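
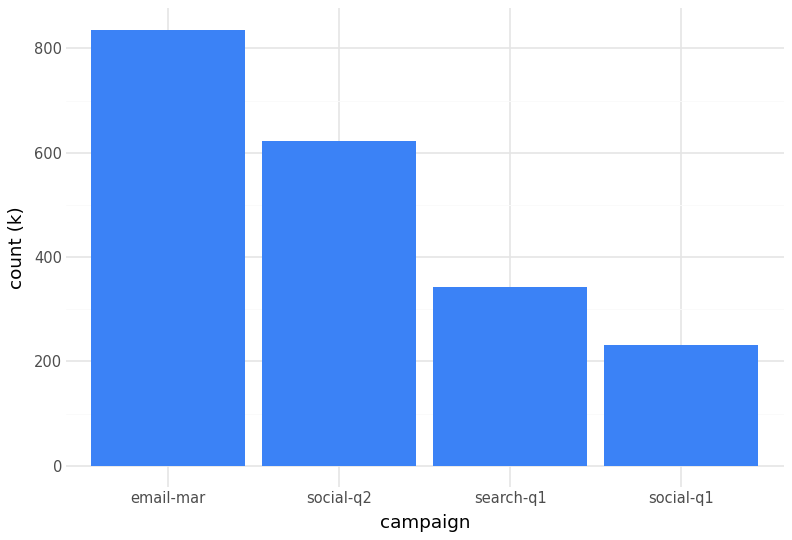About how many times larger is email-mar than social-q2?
≈ 1.33×

email-mar ≈ 800, social-q2 ≈ 600; 800/600 ≈ 1.33.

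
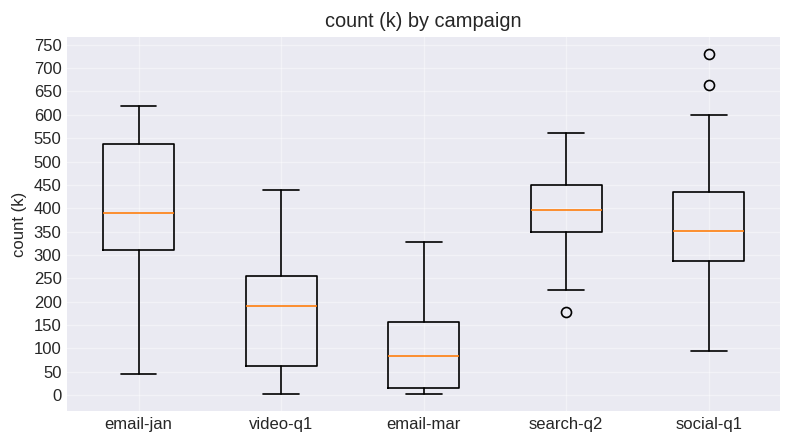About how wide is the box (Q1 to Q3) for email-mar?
≈ 150

Q3 ≈ 150, Q1 ≈ 0; IQR ≈ 150.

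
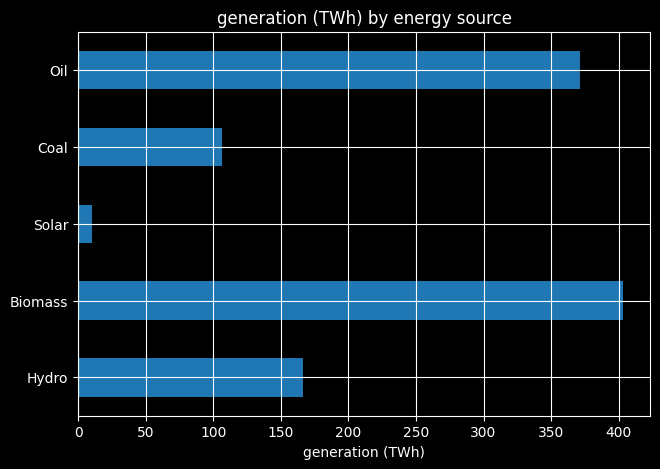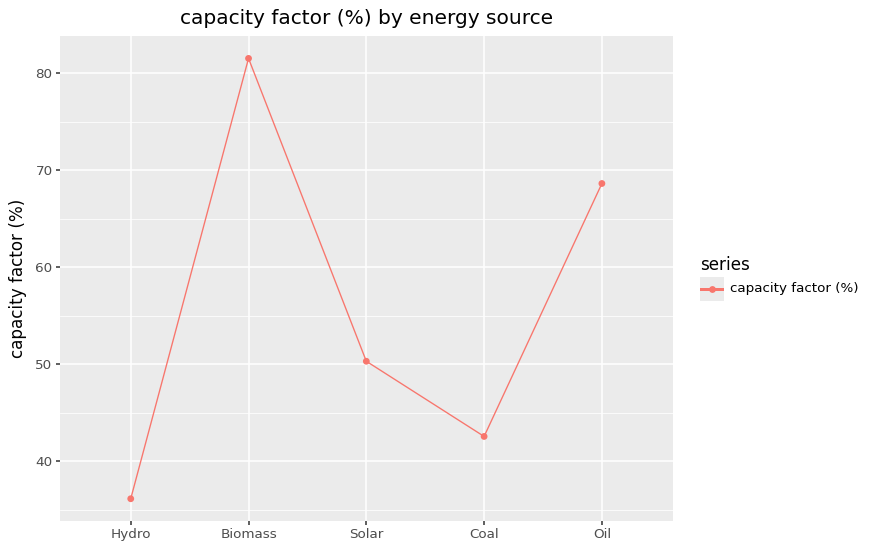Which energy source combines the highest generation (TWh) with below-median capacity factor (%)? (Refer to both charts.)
Hydro

Chart 2 median capacity factor (%) ≈ 50; below-median energy sources: Hydro, Coal. Among those, Hydro has the highest generation (TWh) (≈ 150).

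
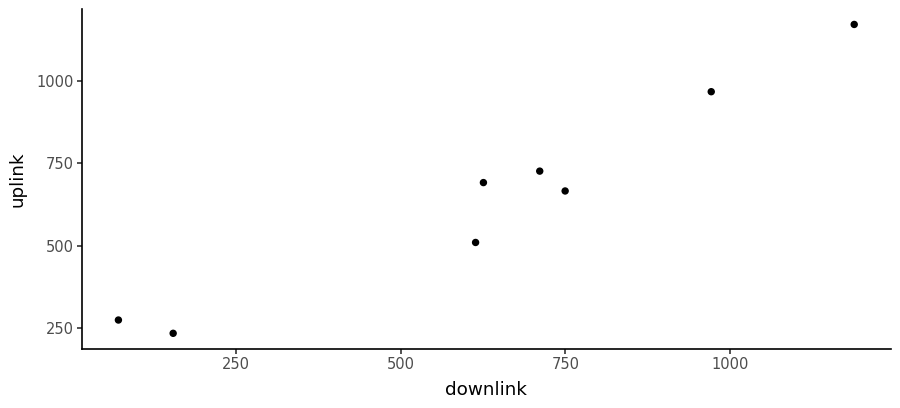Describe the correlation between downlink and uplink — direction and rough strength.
positive, strong

Points are positively correlated; strong (|r| ≈ 1.0).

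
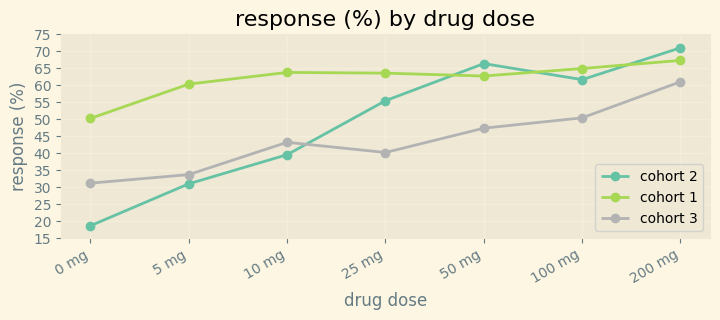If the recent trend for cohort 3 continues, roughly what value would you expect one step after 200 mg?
Last three: 45, 50, 60 → slope ≈ 7.5/step → next ≈ 67.5.

≈ 67.5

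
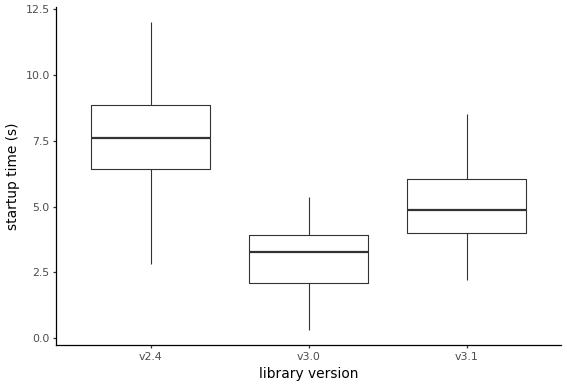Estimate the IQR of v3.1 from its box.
≈ 2.0

Q3 ≈ 6.0, Q1 ≈ 4.0; IQR ≈ 2.0.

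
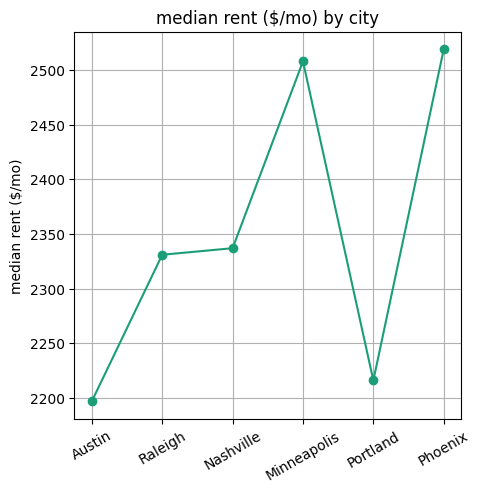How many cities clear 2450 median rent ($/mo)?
2

Above 2450: Minneapolis, Phoenix.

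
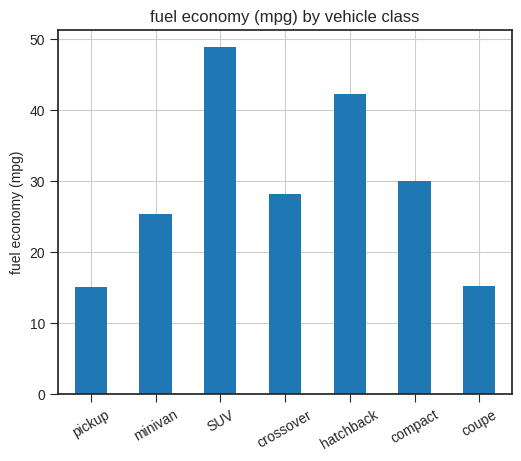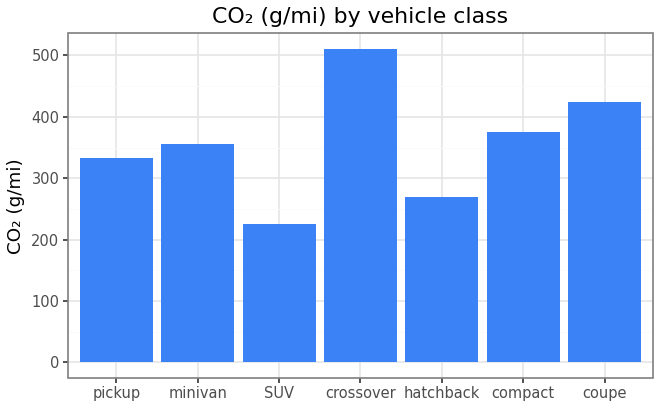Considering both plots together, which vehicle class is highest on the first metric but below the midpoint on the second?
Chart 2 median CO₂ (g/mi) ≈ 350; below-median vehicle classes: pickup, SUV, hatchback. Among those, SUV has the highest fuel economy (mpg) (≈ 50).

SUV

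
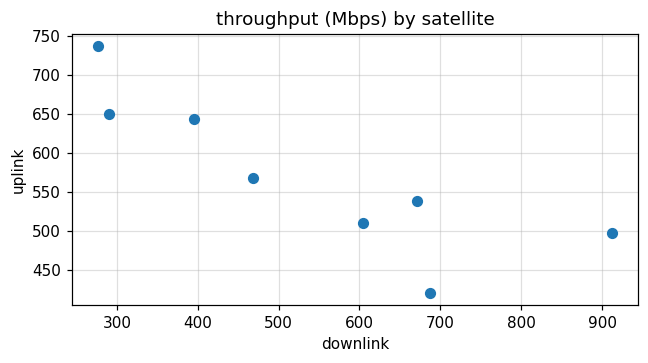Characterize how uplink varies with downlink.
negative, strong

Points are negatively correlated; strong (|r| ≈ 0.8).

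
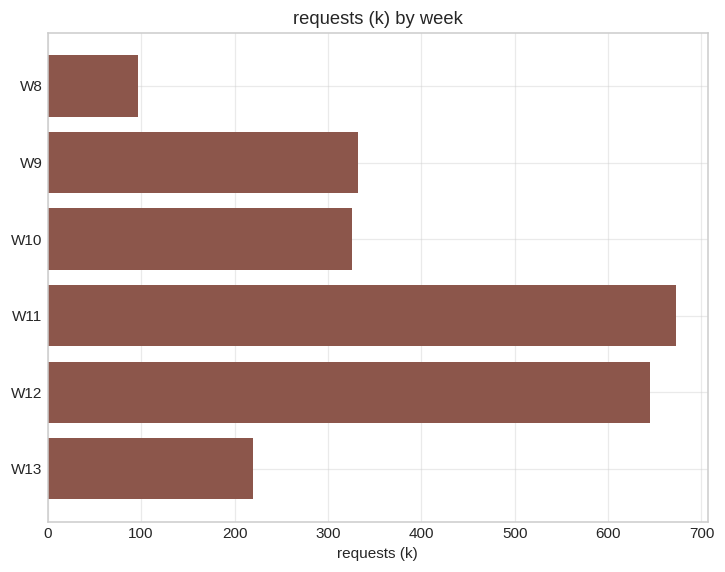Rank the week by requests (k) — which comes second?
Top 3: W11 ≈ 700, W12 ≈ 600, W9 ≈ 300.

W12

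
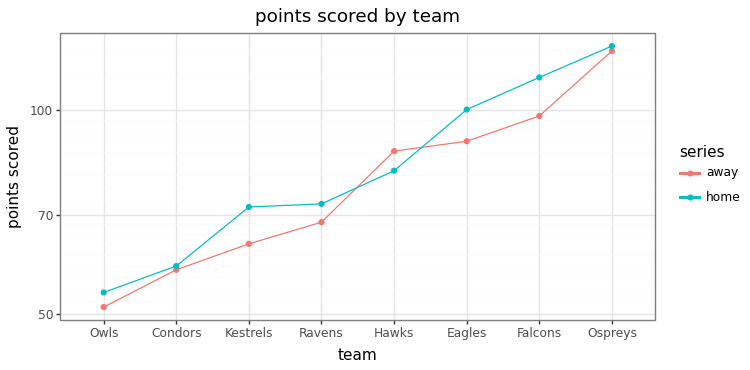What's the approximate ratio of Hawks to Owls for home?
≈ 1.6×

Hawks ≈ 80, Owls ≈ 50; 80/50 ≈ 1.6.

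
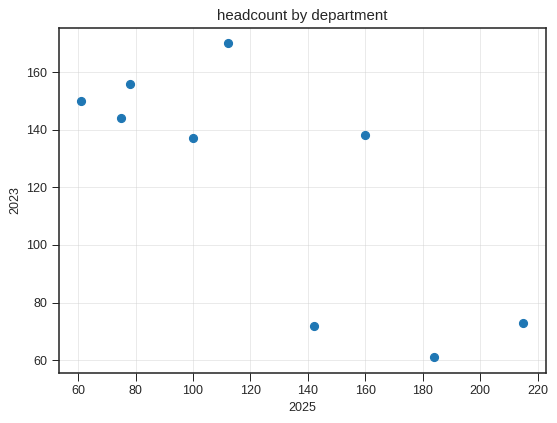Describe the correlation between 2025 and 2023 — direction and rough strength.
negative, strong

Points are negatively correlated; strong (|r| ≈ 0.8).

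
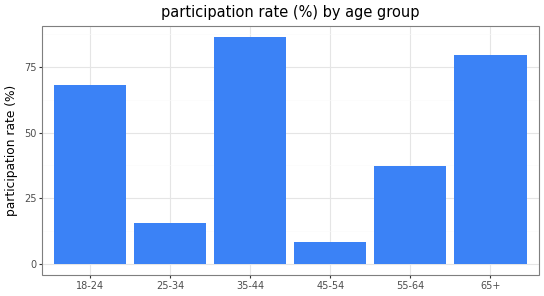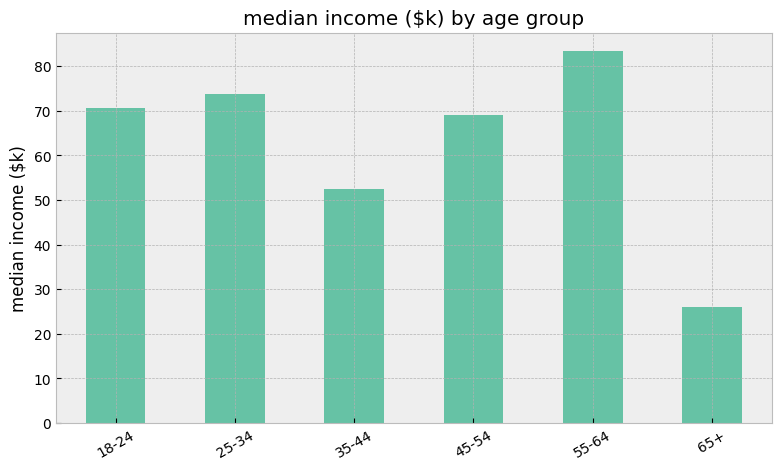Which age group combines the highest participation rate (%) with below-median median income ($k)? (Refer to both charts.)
35-44

Chart 2 median median income ($k) ≈ 70; below-median age groups: 35-44, 45-54, 65+. Among those, 35-44 has the highest participation rate (%) (≈ 90).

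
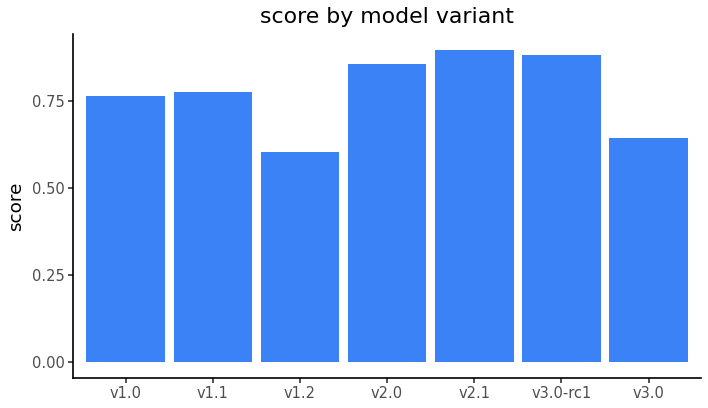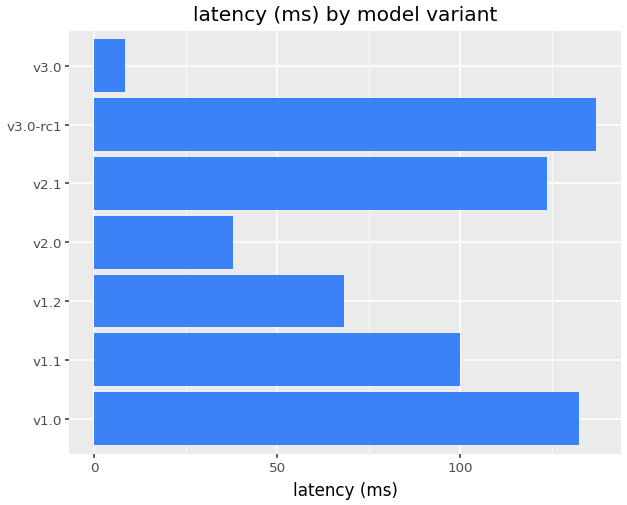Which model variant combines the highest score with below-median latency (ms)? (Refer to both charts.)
v2.0

Chart 2 median latency (ms) ≈ 100; below-median model variants: v1.2, v2.0, v3.0. Among those, v2.0 has the highest score (≈ 0.9).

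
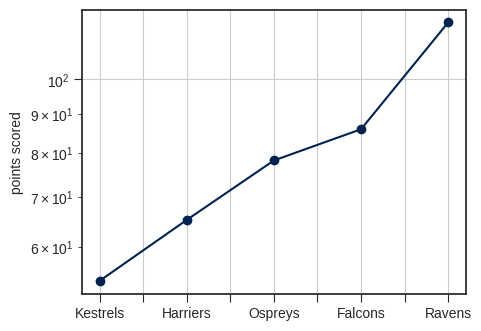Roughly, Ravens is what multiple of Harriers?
≈ 1.71×

Ravens ≈ 120, Harriers ≈ 70; 120/70 ≈ 1.71.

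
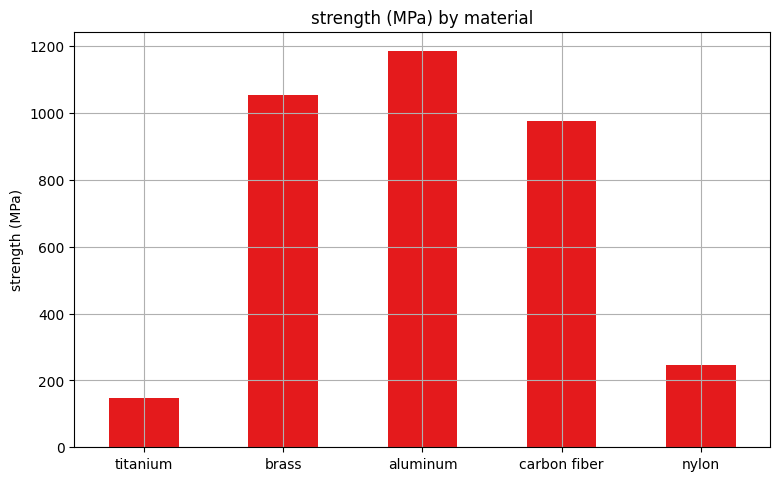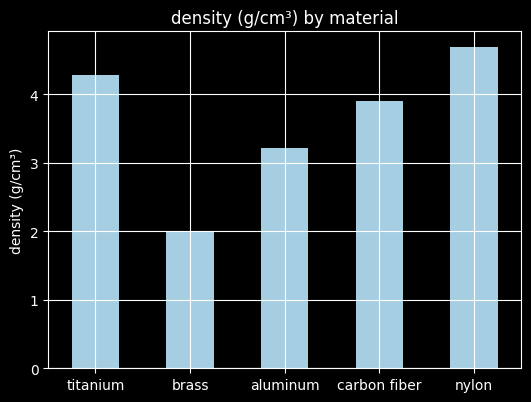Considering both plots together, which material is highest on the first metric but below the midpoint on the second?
aluminum

Chart 2 median density (g/cm³) ≈ 4; below-median materials: brass, aluminum. Among those, aluminum has the highest strength (MPa) (≈ 1200).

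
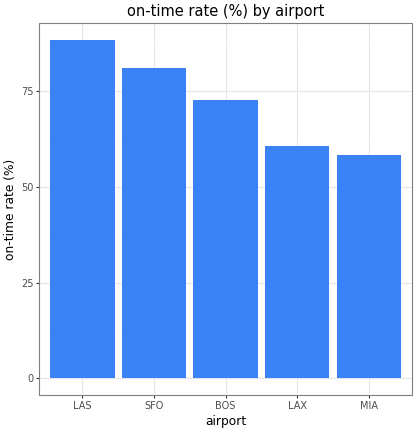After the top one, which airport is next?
Top 3: LAS ≈ 90, SFO ≈ 80, BOS ≈ 70.

SFO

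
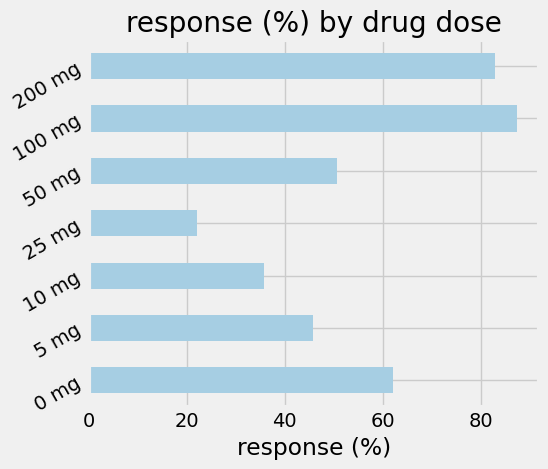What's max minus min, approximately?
Max 100 mg ≈ 90, min 25 mg ≈ 20; range ≈ 70.

≈ 70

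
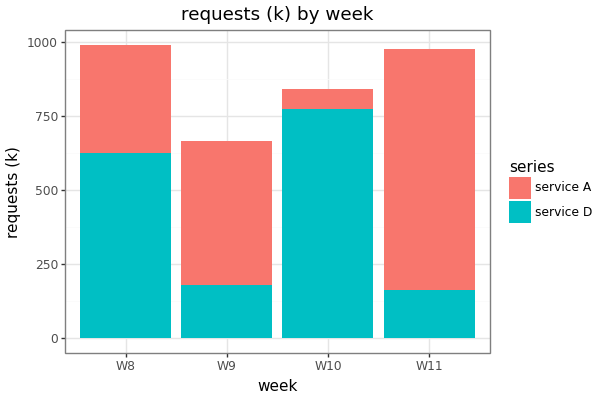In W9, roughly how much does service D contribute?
service D top ≈ 200, bottom ≈ 0; segment ≈ 200.

≈ 200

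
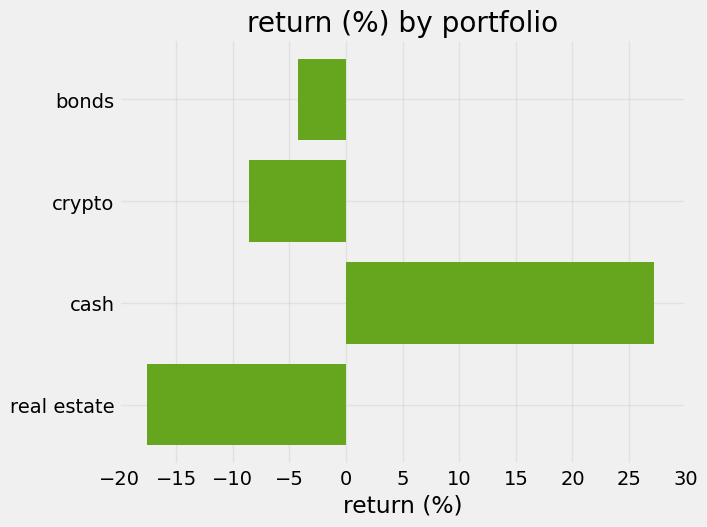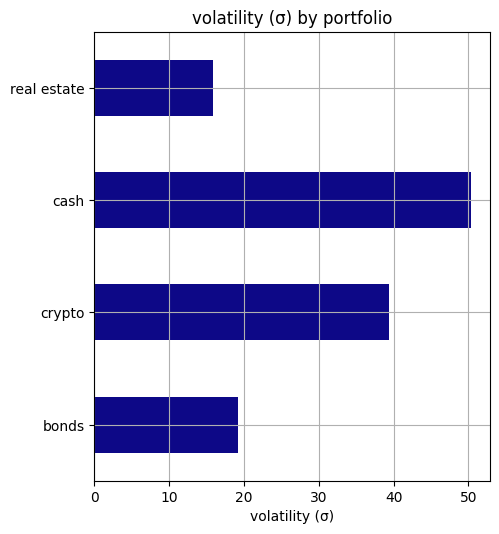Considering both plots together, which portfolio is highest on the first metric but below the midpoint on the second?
Chart 2 median volatility (σ) ≈ 30; below-median portfolios: bonds, real estate. Among those, bonds has the highest return (%) (≈ -5).

bonds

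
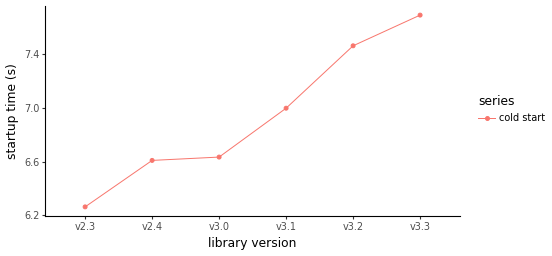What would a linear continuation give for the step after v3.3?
≈ 7.9

Last three: 7.0, 7.4, 7.6 → slope ≈ 0.3/step → next ≈ 7.9.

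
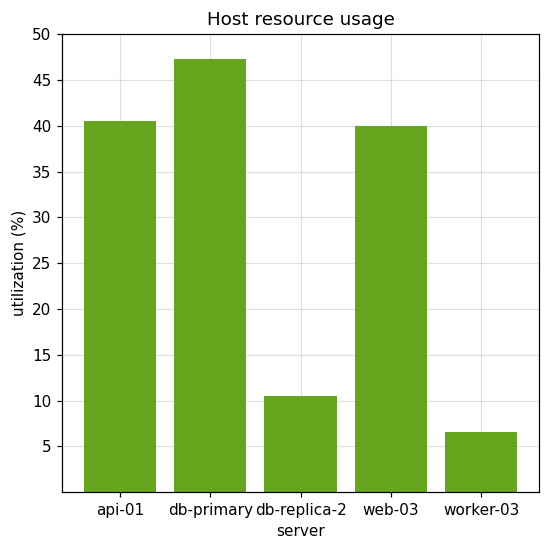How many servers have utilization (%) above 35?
Above 35: api-01, db-primary, web-03.

3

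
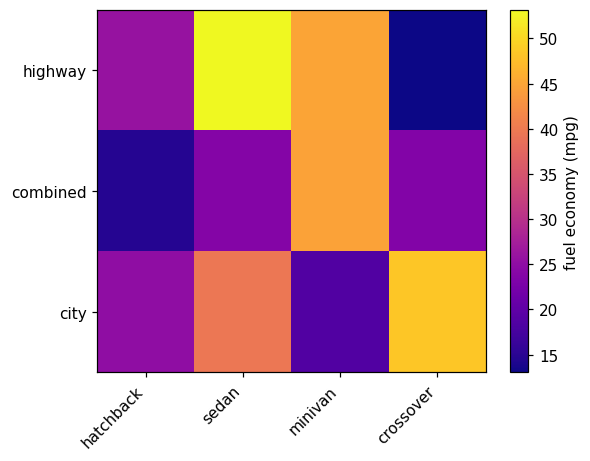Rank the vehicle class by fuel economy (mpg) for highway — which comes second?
Top 3 for highway: sedan ≈ 55, minivan ≈ 45, hatchback ≈ 25.

minivan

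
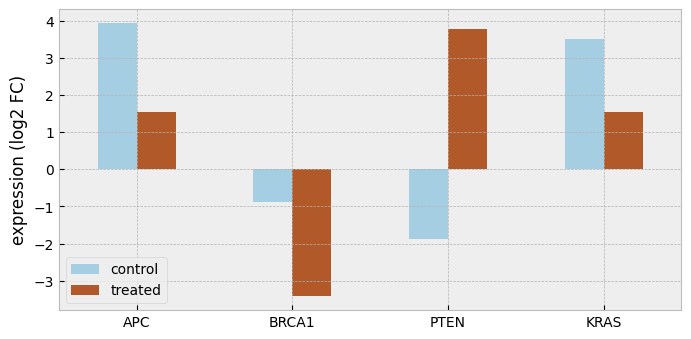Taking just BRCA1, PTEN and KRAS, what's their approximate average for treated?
≈ 1

(-3 + 4 + 2) / 3 ≈ 1.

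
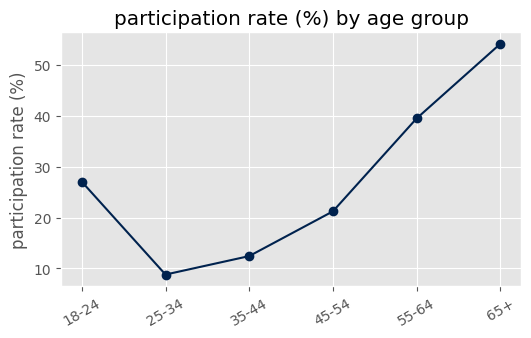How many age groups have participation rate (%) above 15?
4

Above 15: 18-24, 45-54, 55-64, 65+.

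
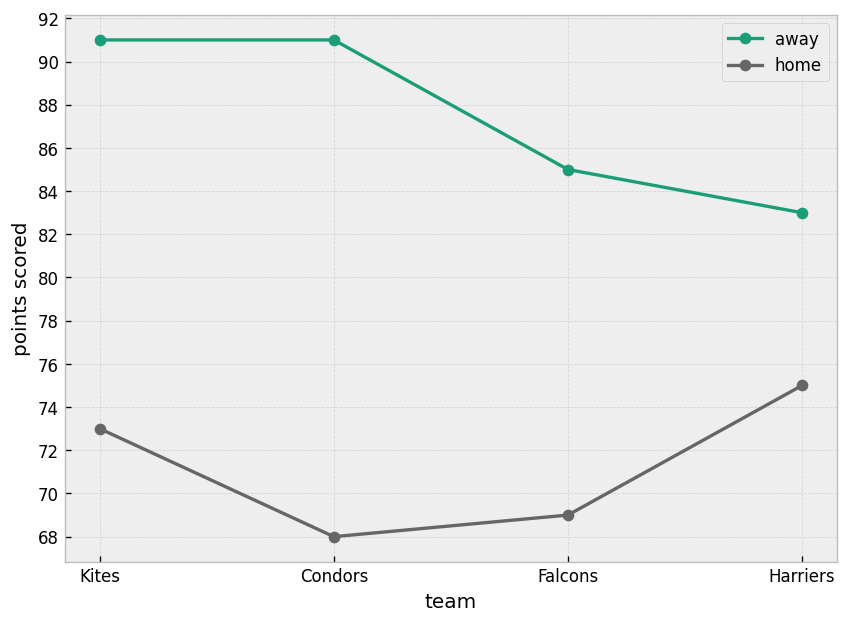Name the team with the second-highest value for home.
Kites

Top 3 for home: Harriers ≈ 76, Kites ≈ 72, Falcons ≈ 68.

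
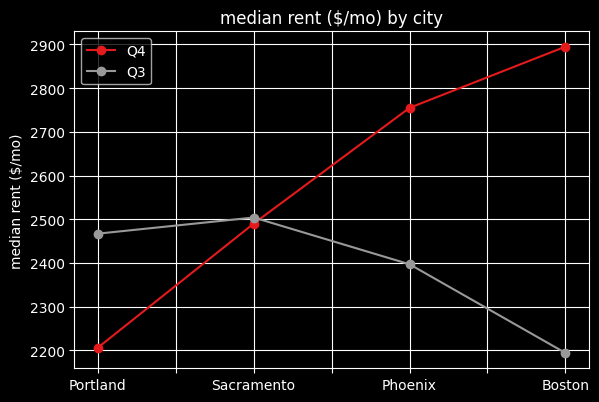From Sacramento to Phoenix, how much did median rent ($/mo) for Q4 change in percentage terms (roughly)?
Sacramento ≈ 2500, Phoenix ≈ 2800; (2800 − 2500) / 2500 ≈ +12%.

≈ +12%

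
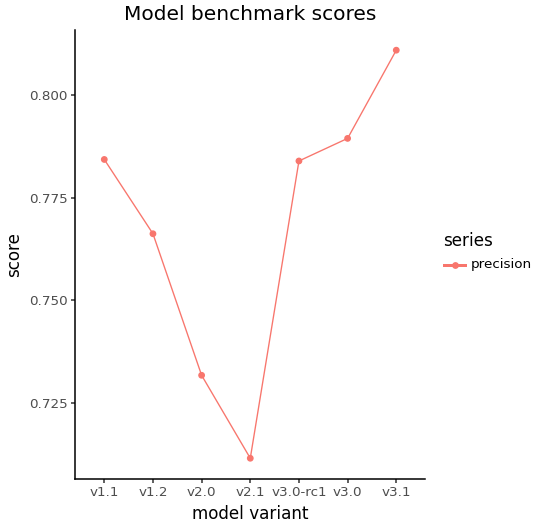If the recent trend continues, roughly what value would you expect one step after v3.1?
≈ 0.825

Last three: 0.78, 0.79, 0.81 → slope ≈ 0.015/step → next ≈ 0.825.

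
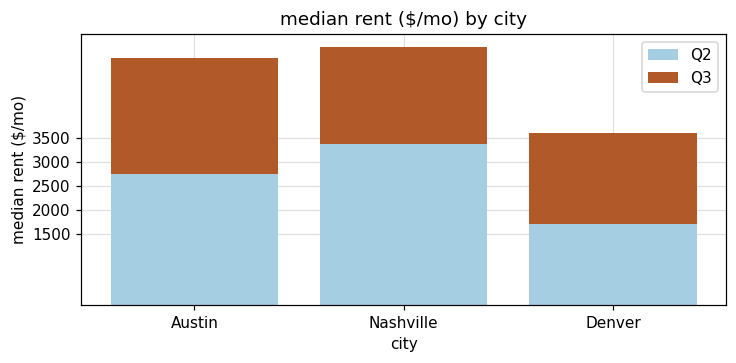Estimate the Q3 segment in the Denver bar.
≈ 2000

Q3 top ≈ 3500, bottom ≈ 1500; segment ≈ 2000.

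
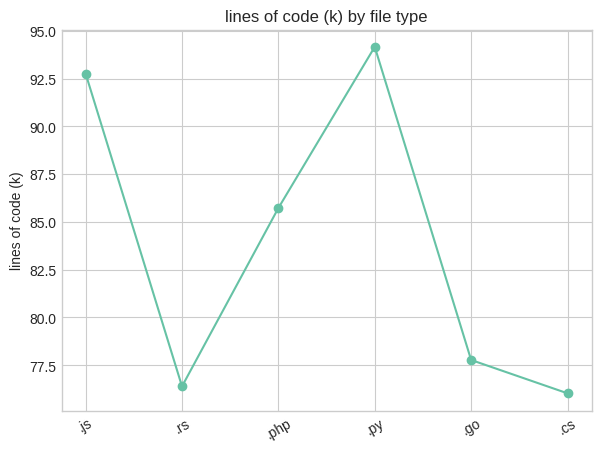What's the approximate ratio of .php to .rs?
≈ 1.13×

.php ≈ 86, .rs ≈ 76; 86/76 ≈ 1.13.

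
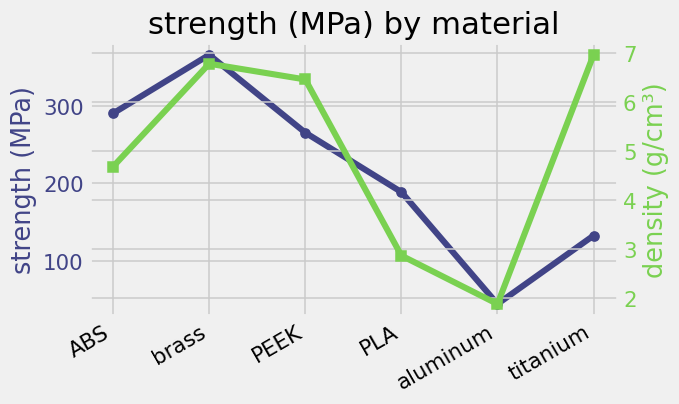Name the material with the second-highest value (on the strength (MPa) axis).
ABS

Top 3 (on the strength (MPa) axis): brass ≈ 350, ABS ≈ 300, PEEK ≈ 250.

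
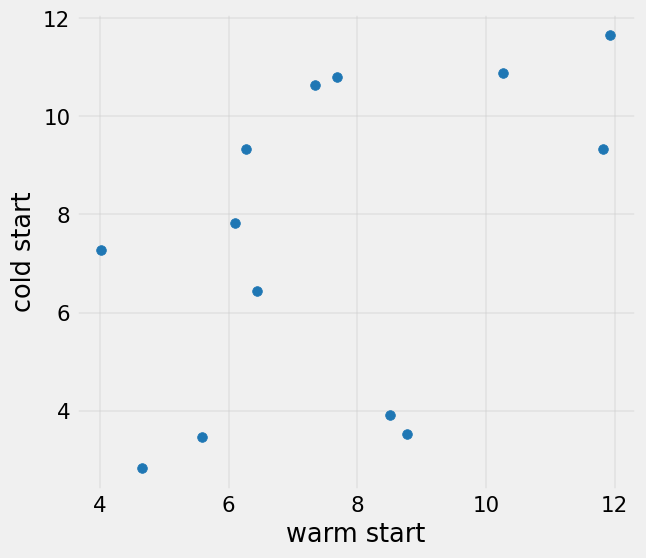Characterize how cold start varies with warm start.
positive, moderate

Points are positively correlated; moderate (|r| ≈ 0.5).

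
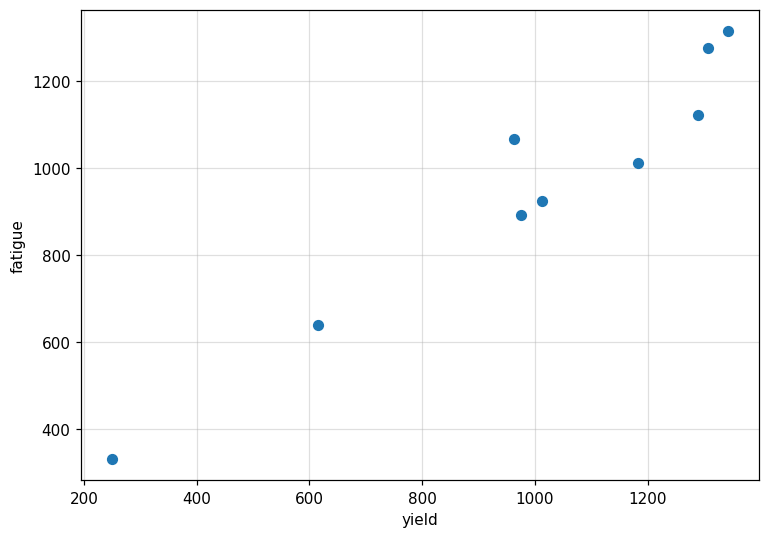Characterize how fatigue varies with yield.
Points are positively correlated; strong (|r| ≈ 1.0).

positive, strong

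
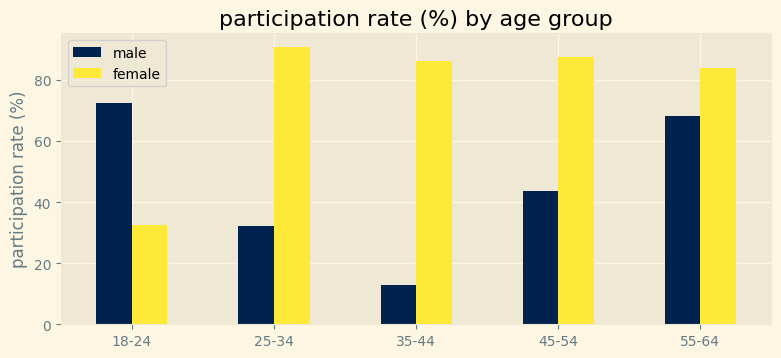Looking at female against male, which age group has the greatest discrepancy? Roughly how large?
35-44, ≈ 80 %

35-44: female ≈ 90, male ≈ 10 → gap ≈ 80. Next-largest (25-34) is only ≈ 60.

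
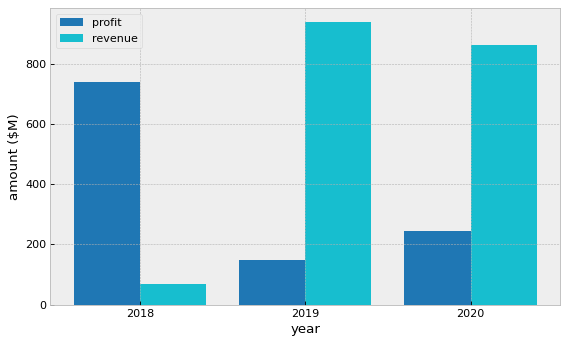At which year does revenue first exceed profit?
2019

2018: revenue ≈ 100 vs profit ≈ 700 (not yet); 2019: revenue ≈ 900 vs profit ≈ 100 (first crossover).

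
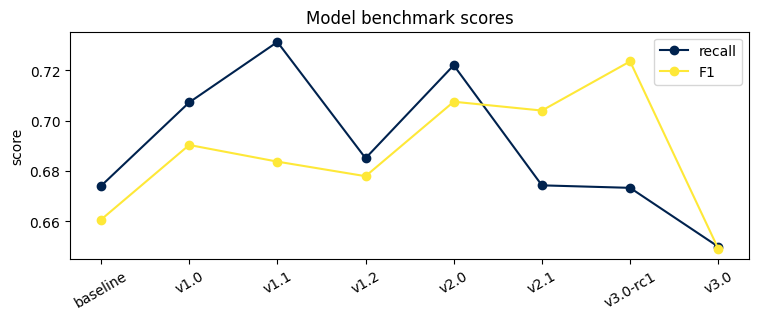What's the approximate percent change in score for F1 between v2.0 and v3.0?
≈ -8.5%

v2.0 ≈ 0.71, v3.0 ≈ 0.65; (0.65 − 0.71) / 0.71 ≈ -8.5%.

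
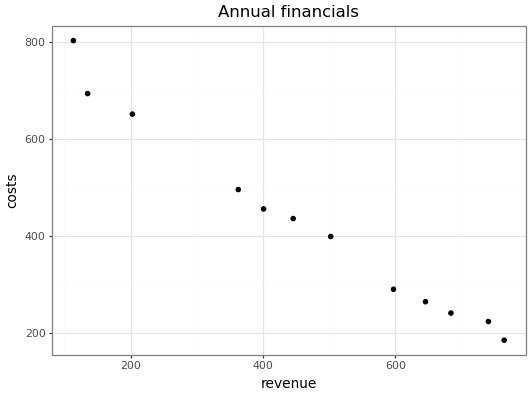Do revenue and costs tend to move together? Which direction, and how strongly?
Points are negatively correlated; strong (|r| ≈ 1.0).

negative, strong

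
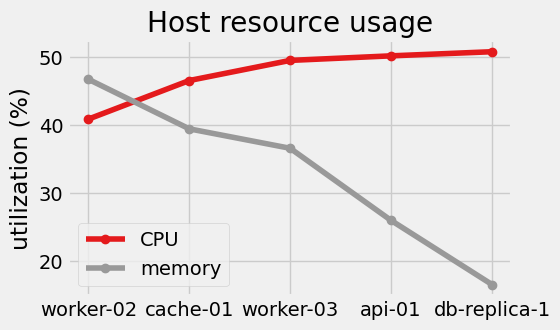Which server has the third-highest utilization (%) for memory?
Top 4 for memory: worker-02 ≈ 45, cache-01 ≈ 40, worker-03 ≈ 35, api-01 ≈ 25.

worker-03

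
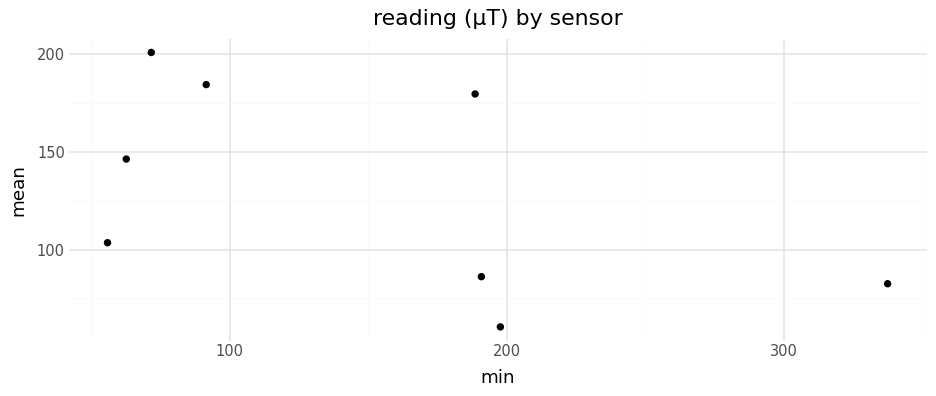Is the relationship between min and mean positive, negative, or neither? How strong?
Points are negatively correlated; moderate (|r| ≈ 0.5).

negative, moderate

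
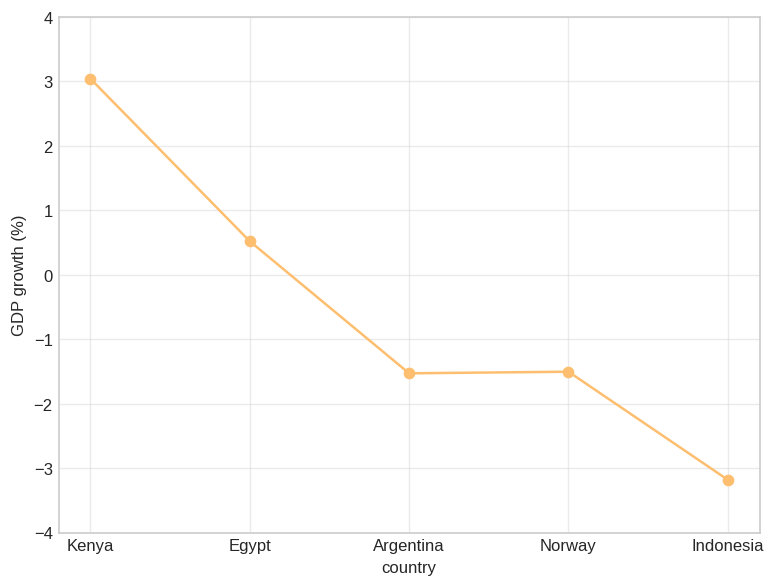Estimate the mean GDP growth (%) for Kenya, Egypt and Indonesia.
(3 + 1 + -3) / 3 ≈ 0.

≈ 0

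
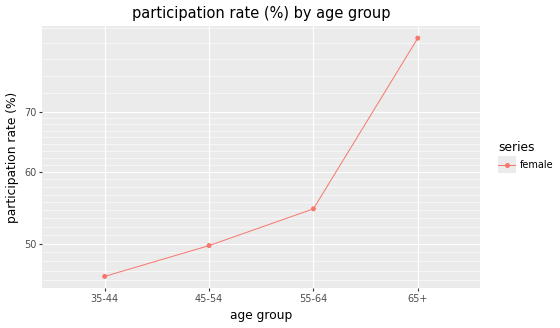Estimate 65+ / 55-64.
≈ 1.55×

65+ ≈ 85, 55-64 ≈ 55; 85/55 ≈ 1.55.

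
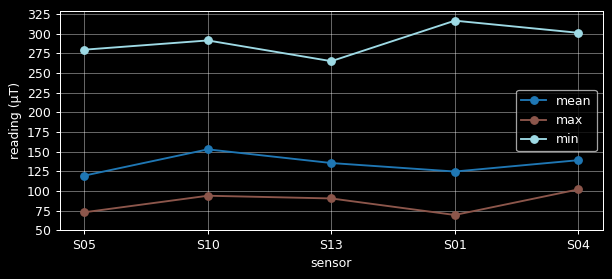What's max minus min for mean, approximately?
≈ 25

Max S10 ≈ 150, min S05 ≈ 125; range ≈ 25.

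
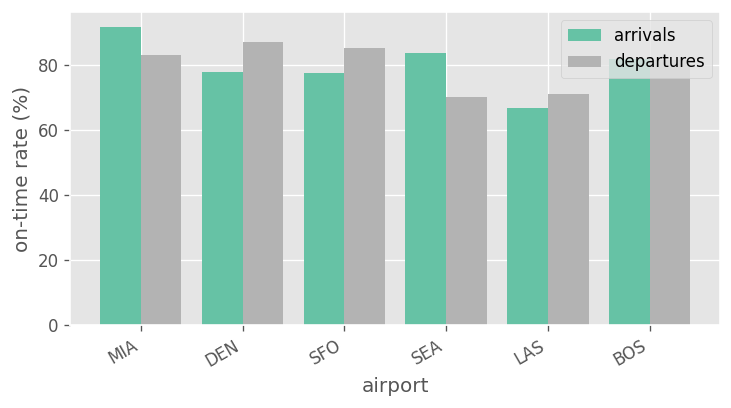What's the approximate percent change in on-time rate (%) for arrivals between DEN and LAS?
DEN ≈ 80, LAS ≈ 70; (70 − 80) / 80 ≈ -12.5%.

≈ -12.5%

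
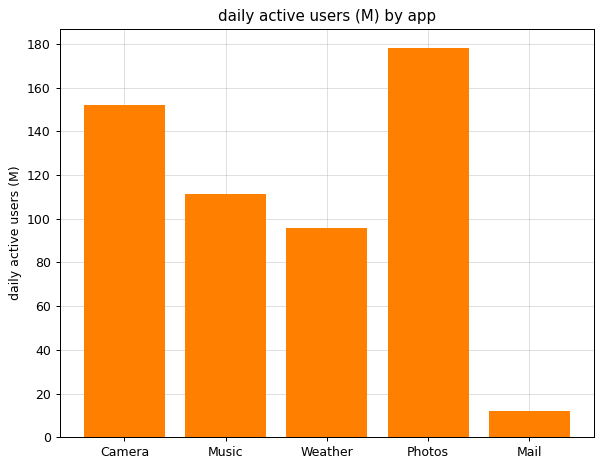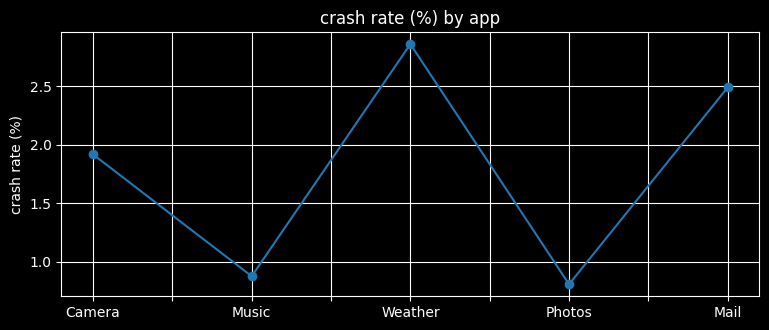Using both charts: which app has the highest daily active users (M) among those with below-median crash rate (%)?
Photos

Chart 2 median crash rate (%) ≈ 2; below-median apps: Music, Photos. Among those, Photos has the highest daily active users (M) (≈ 180).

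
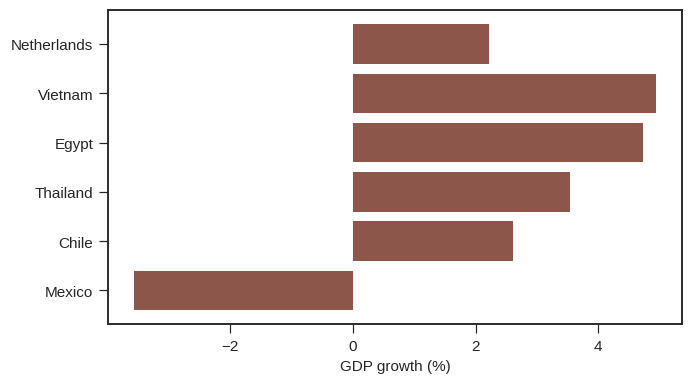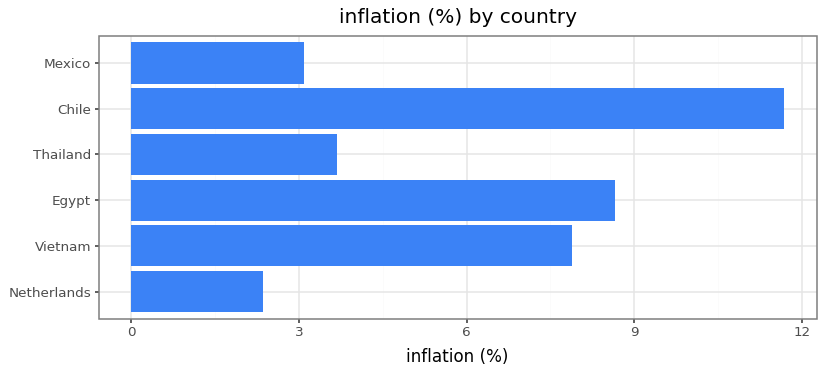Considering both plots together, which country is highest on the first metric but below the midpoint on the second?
Chart 2 median inflation (%) ≈ 6; below-median countries: Netherlands, Thailand, Mexico. Among those, Thailand has the highest GDP growth (%) (≈ 3.5).

Thailand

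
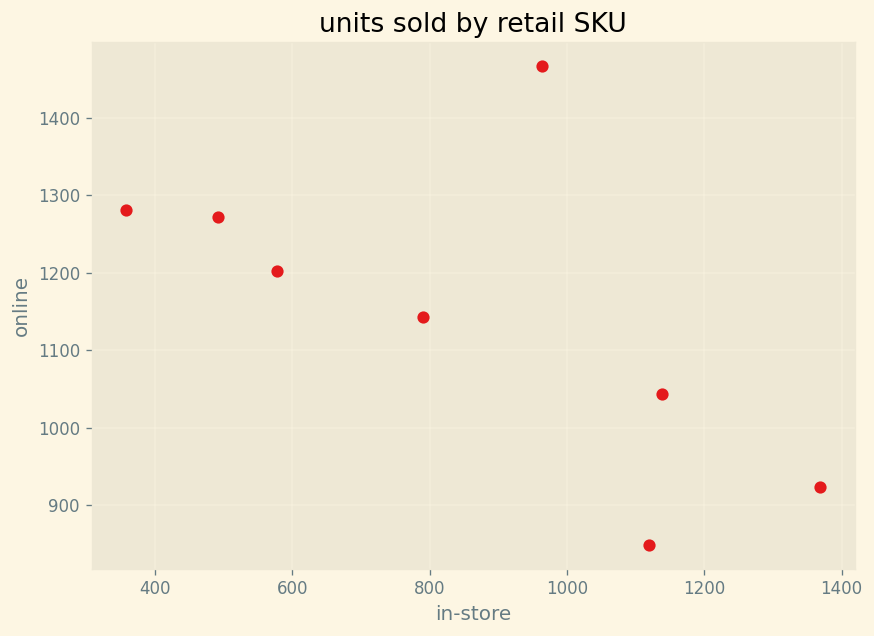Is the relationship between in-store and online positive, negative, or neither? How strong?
Points are negatively correlated; moderate (|r| ≈ 0.6).

negative, moderate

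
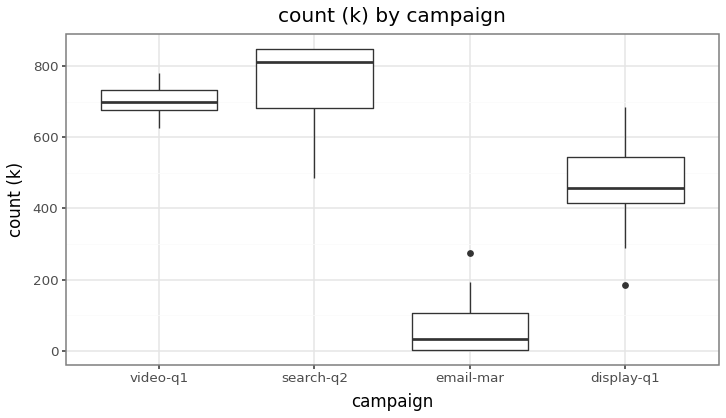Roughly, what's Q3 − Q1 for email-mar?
≈ 100

Q3 ≈ 100, Q1 ≈ 0; IQR ≈ 100.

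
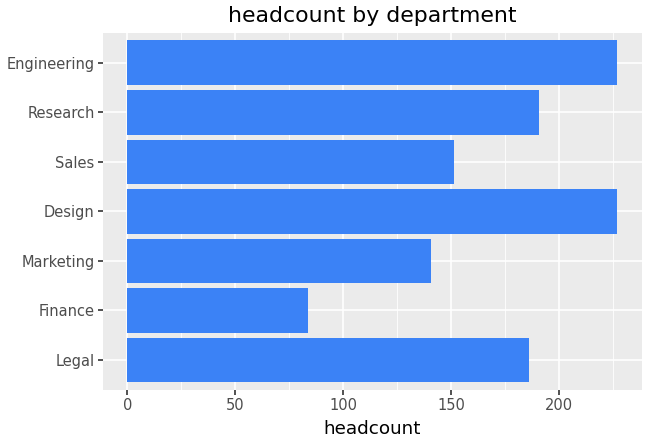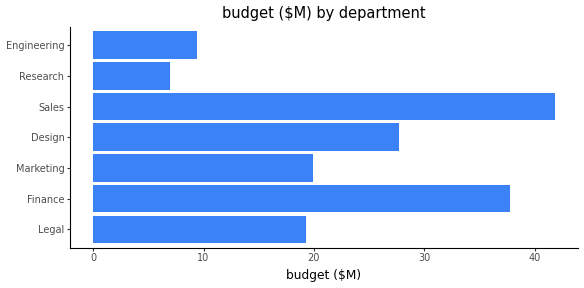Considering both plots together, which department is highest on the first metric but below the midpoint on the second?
Engineering

Chart 2 median budget ($M) ≈ 20; below-median departments: Legal, Research, Engineering. Among those, Engineering has the highest headcount (≈ 225).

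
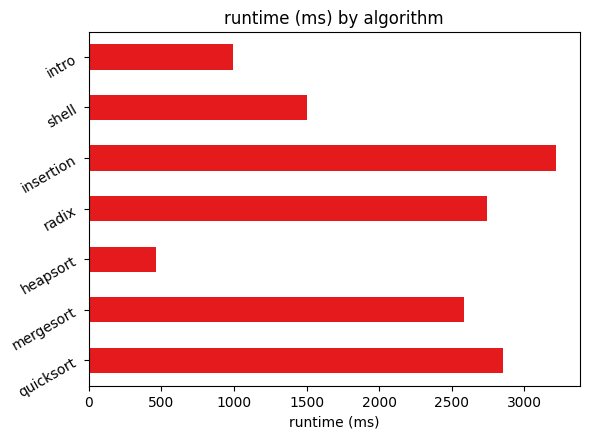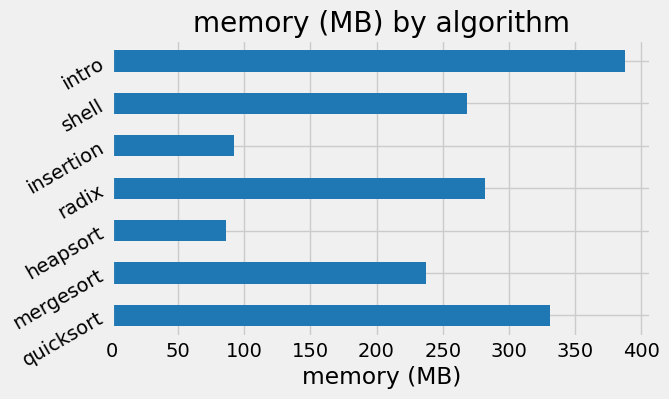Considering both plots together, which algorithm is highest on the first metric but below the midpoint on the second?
insertion

Chart 2 median memory (MB) ≈ 250; below-median algorithms: mergesort, heapsort, insertion. Among those, insertion has the highest runtime (ms) (≈ 3000).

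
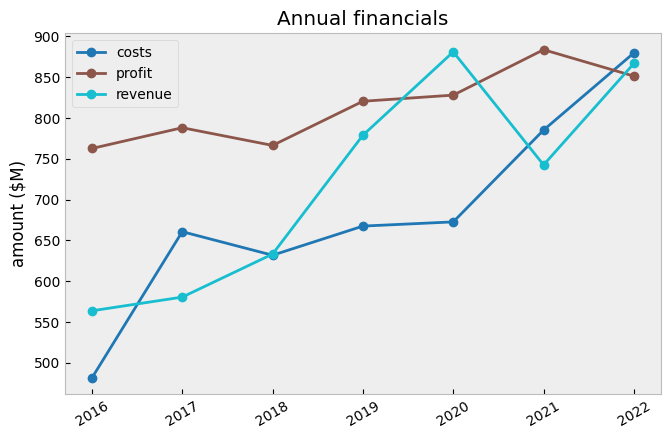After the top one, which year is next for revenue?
2022

Top 3 for revenue: 2020 ≈ 900, 2022 ≈ 850, 2019 ≈ 800.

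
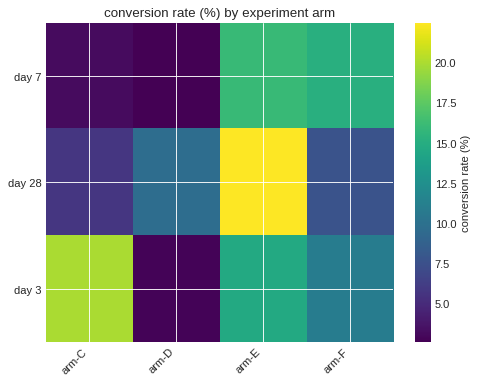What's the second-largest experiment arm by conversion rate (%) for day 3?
Top 3 for day 3: arm-C ≈ 20, arm-E ≈ 14, arm-F ≈ 10.

arm-E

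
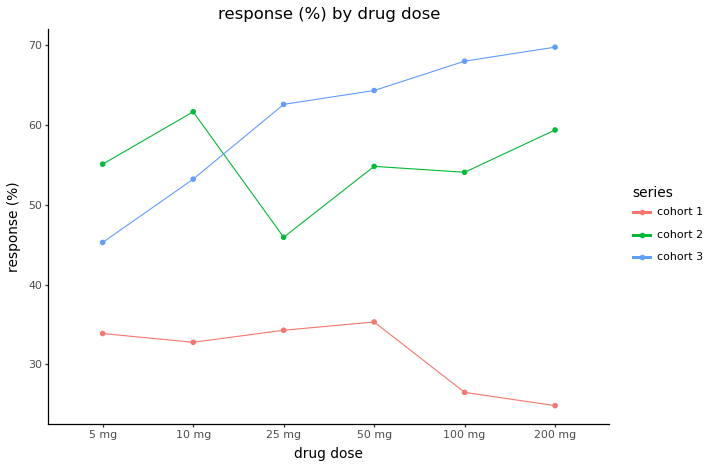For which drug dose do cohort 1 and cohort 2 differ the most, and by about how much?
200 mg: cohort 1 ≈ 25, cohort 2 ≈ 60 → gap ≈ 35. Next-largest (10 mg) is only ≈ 25.

200 mg, ≈ 35 %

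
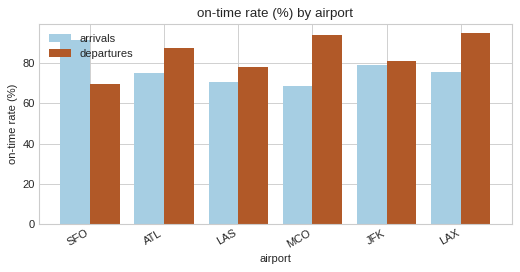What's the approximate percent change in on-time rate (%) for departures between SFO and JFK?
SFO ≈ 70, JFK ≈ 80; (80 − 70) / 70 ≈ +14.3%.

≈ +14.3%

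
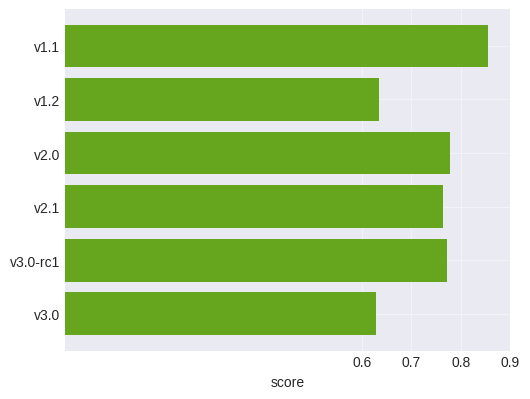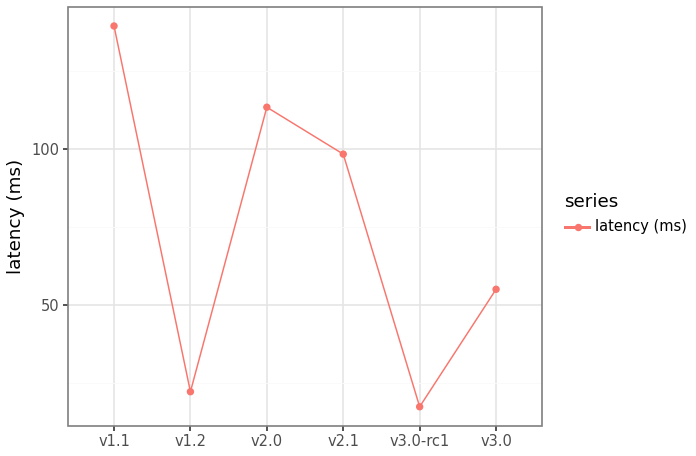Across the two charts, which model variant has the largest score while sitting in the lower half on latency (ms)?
v3.0-rc1

Chart 2 median latency (ms) ≈ 80; below-median model variants: v1.2, v3.0-rc1, v3.0. Among those, v3.0-rc1 has the highest score (≈ 0.8).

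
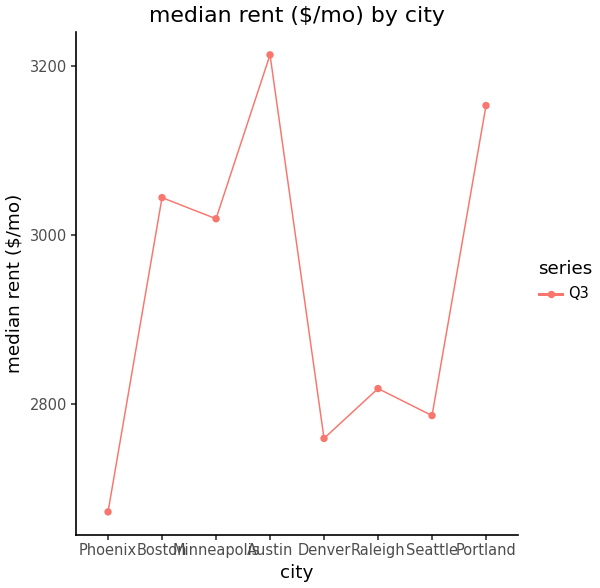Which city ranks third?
Top 4: Austin ≈ 3200, Portland ≈ 3150, Boston ≈ 3050, Minneapolis ≈ 3000.

Boston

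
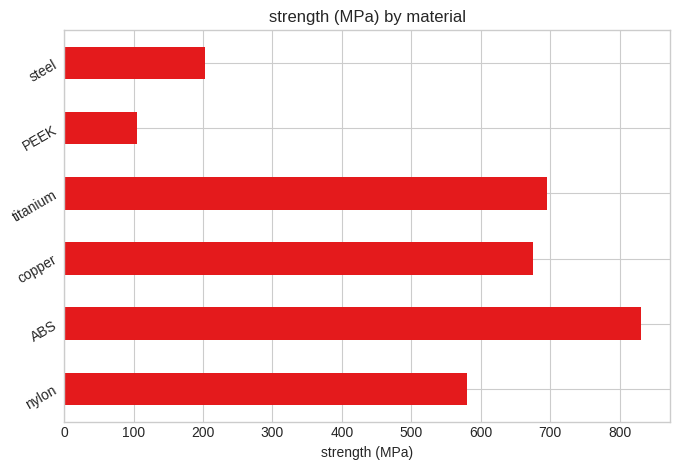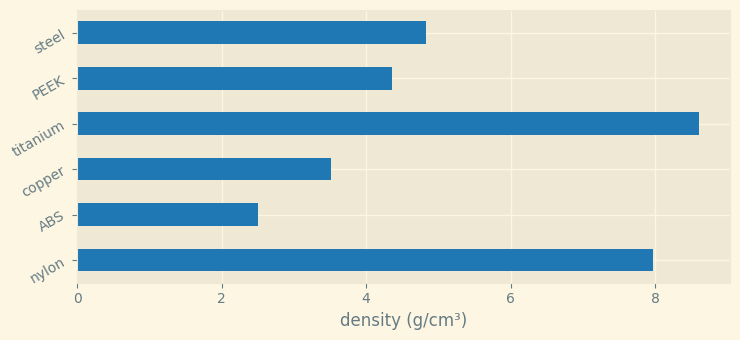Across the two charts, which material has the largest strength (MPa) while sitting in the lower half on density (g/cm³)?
ABS

Chart 2 median density (g/cm³) ≈ 5; below-median materials: ABS, copper, PEEK. Among those, ABS has the highest strength (MPa) (≈ 800).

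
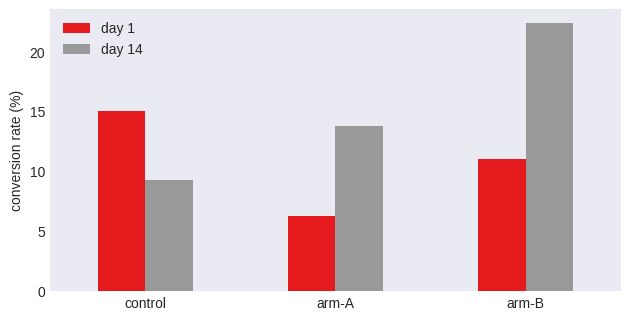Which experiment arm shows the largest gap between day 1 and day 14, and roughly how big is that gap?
arm-B, ≈ 10 %

arm-B: day 1 ≈ 12, day 14 ≈ 22 → gap ≈ 10. Next-largest (arm-A) is only ≈ 8.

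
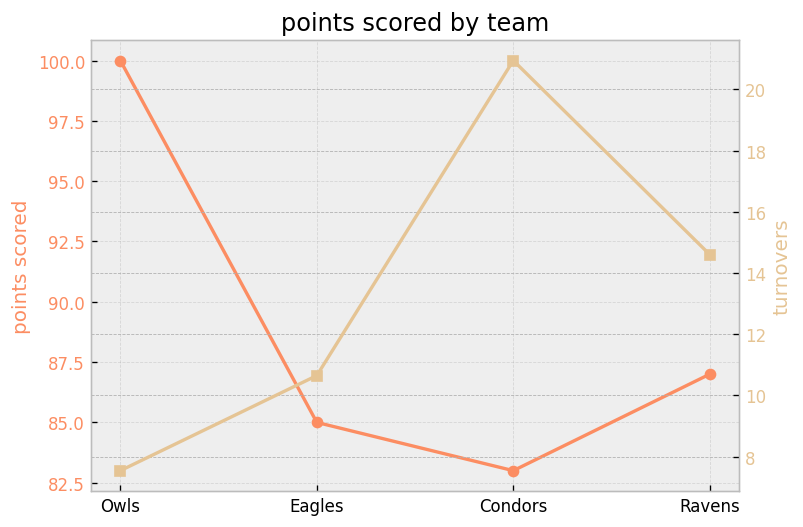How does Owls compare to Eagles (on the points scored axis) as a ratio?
≈ 1.19×

Owls ≈ 100, Eagles ≈ 84; 100/84 ≈ 1.19.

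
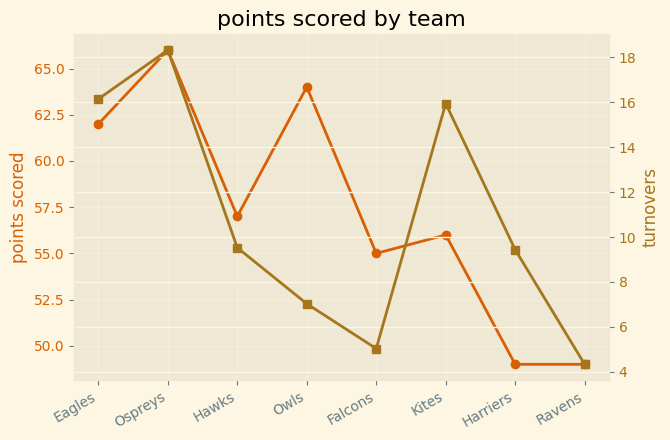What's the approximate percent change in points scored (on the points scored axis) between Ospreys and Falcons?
≈ -15.2%

Ospreys ≈ 66, Falcons ≈ 56; (56 − 66) / 66 ≈ -15.2%.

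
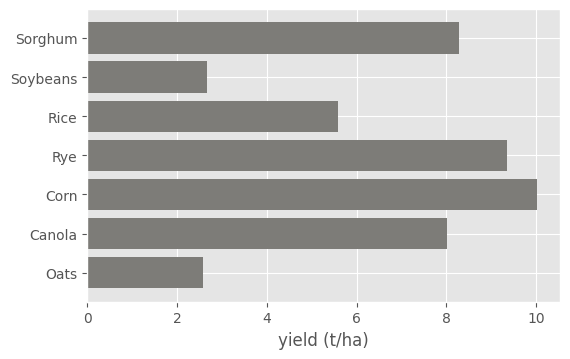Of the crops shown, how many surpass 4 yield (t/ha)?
Above 4: Sorghum, Rice, Rye, Corn, Canola.

5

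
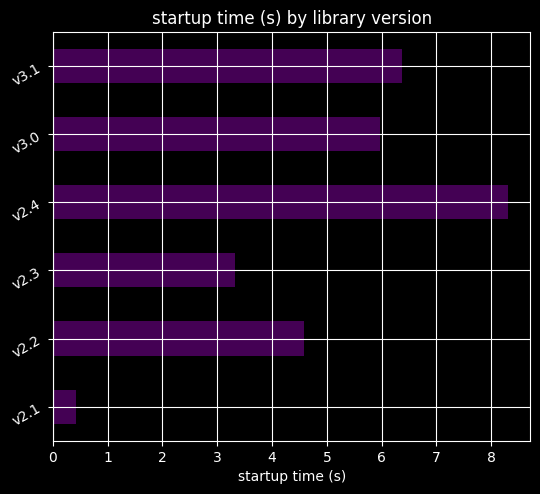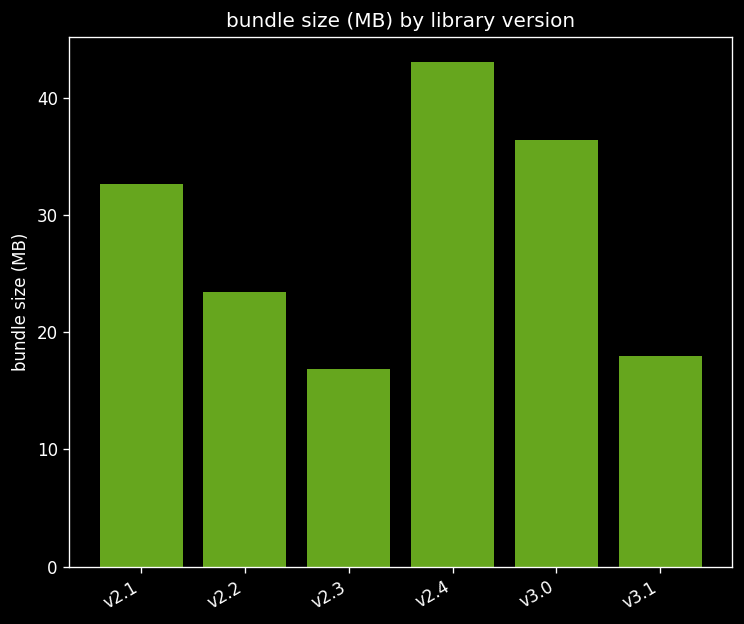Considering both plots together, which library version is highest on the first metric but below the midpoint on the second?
Chart 2 median bundle size (MB) ≈ 30; below-median library versions: v2.2, v2.3, v3.1. Among those, v3.1 has the highest startup time (s) (≈ 6).

v3.1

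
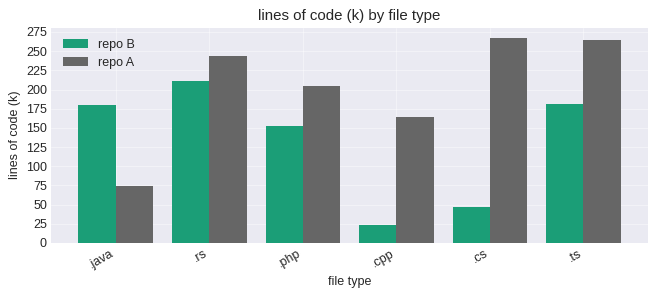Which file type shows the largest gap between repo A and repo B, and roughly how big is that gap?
.cs, ≈ 225 k

.cs: repo A ≈ 275, repo B ≈ 50 → gap ≈ 225. Next-largest (.cpp) is only ≈ 150.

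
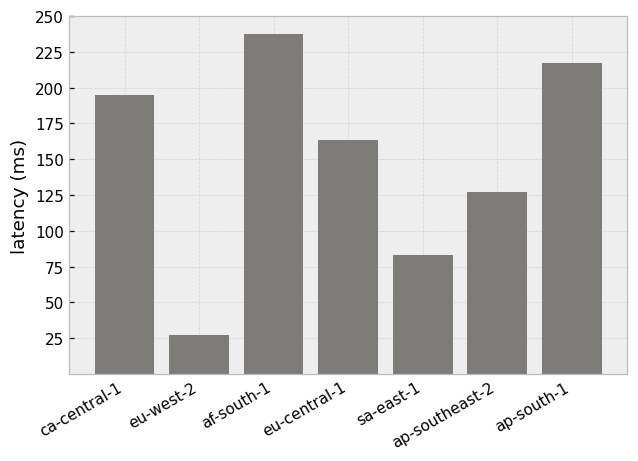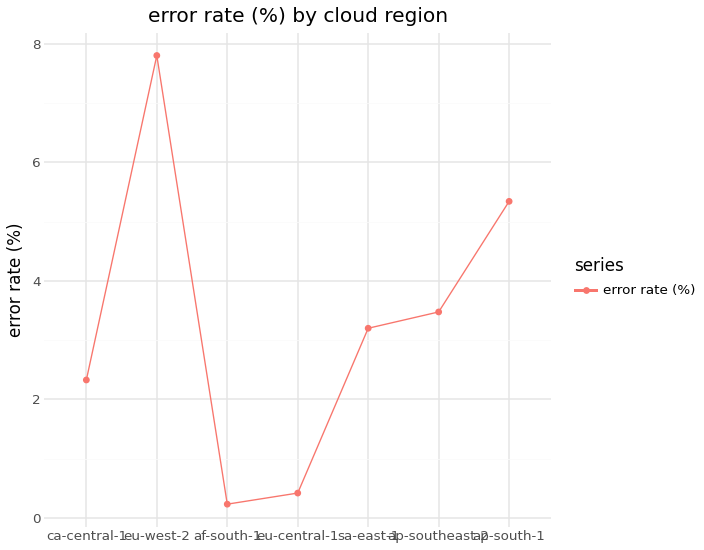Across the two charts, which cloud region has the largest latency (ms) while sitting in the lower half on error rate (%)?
af-south-1

Chart 2 median error rate (%) ≈ 3; below-median cloud regions: ca-central-1, af-south-1, eu-central-1. Among those, af-south-1 has the highest latency (ms) (≈ 250).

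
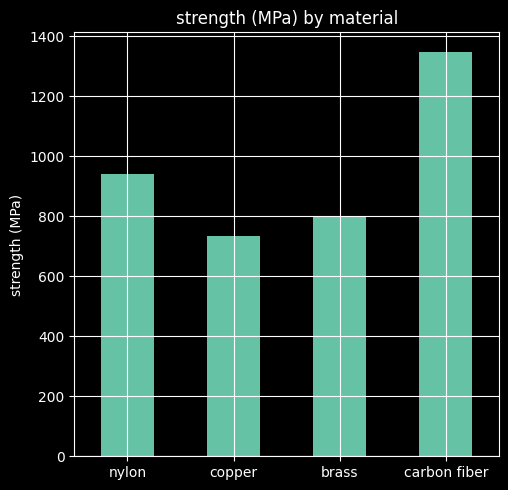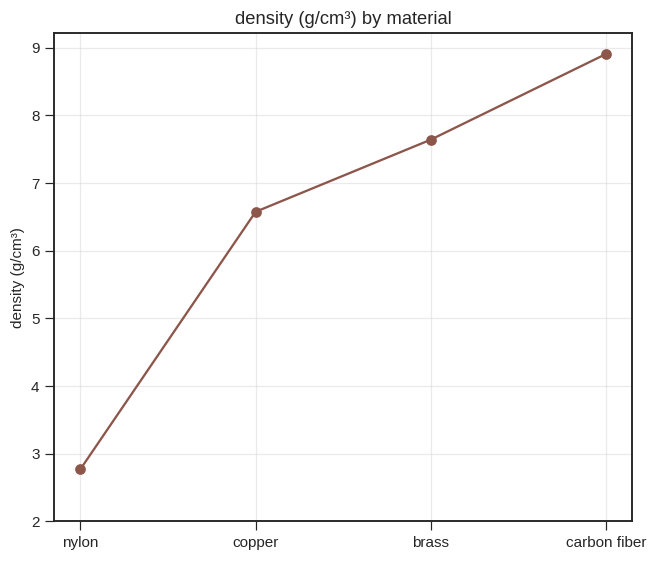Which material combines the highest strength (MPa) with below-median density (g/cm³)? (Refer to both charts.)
nylon

Chart 2 median density (g/cm³) ≈ 7; below-median materials: nylon, copper. Among those, nylon has the highest strength (MPa) (≈ 1000).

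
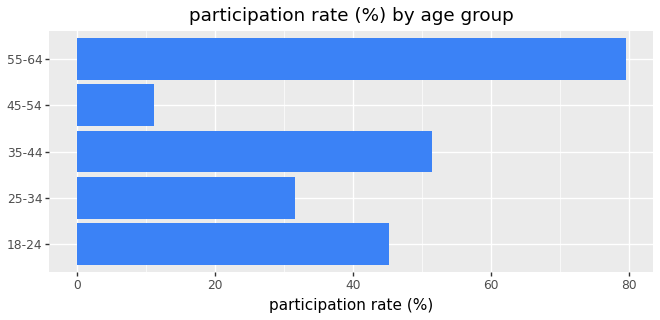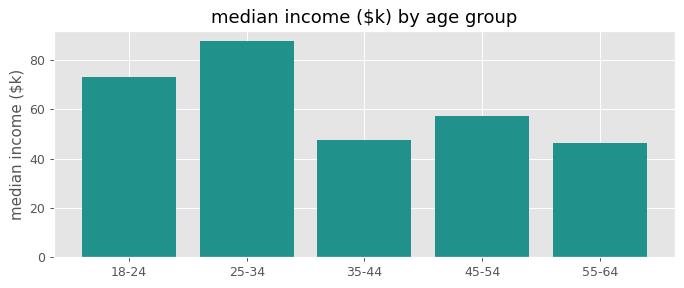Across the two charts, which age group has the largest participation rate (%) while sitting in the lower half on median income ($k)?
55-64

Chart 2 median median income ($k) ≈ 60; below-median age groups: 35-44, 55-64. Among those, 55-64 has the highest participation rate (%) (≈ 80).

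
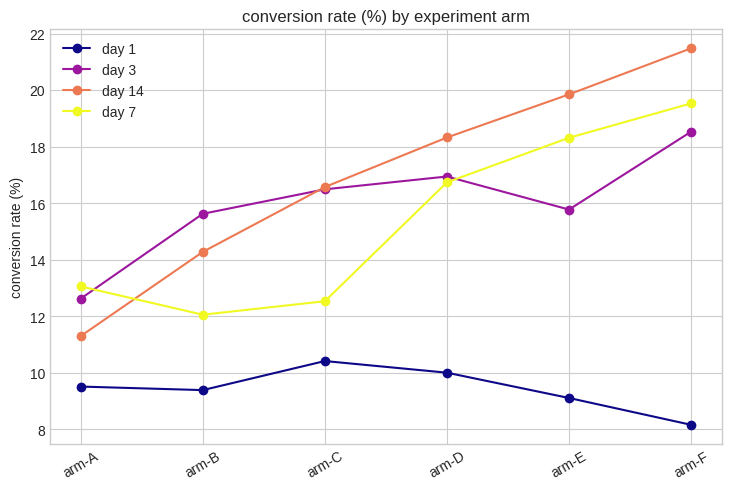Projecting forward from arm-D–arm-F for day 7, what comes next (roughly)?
Last three: 16, 18, 20 → slope ≈ 2/step → next ≈ 22.

≈ 22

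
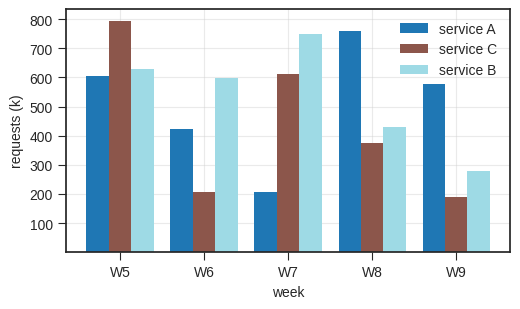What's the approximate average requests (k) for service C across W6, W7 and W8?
(200 + 600 + 400) / 3 ≈ 400.

≈ 400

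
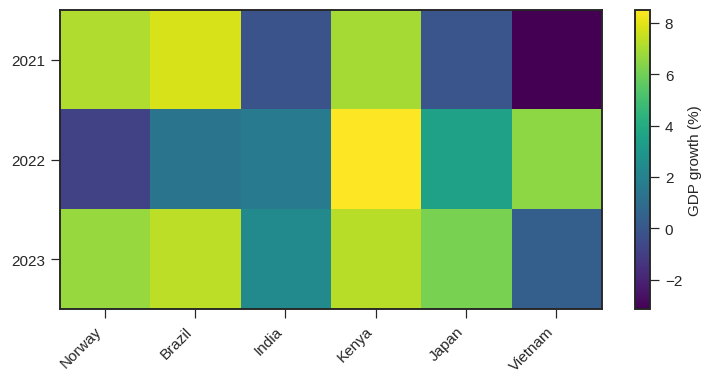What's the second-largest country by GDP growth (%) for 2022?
Top 3 for 2022: Kenya ≈ 8, Vietnam ≈ 7, Japan ≈ 4.

Vietnam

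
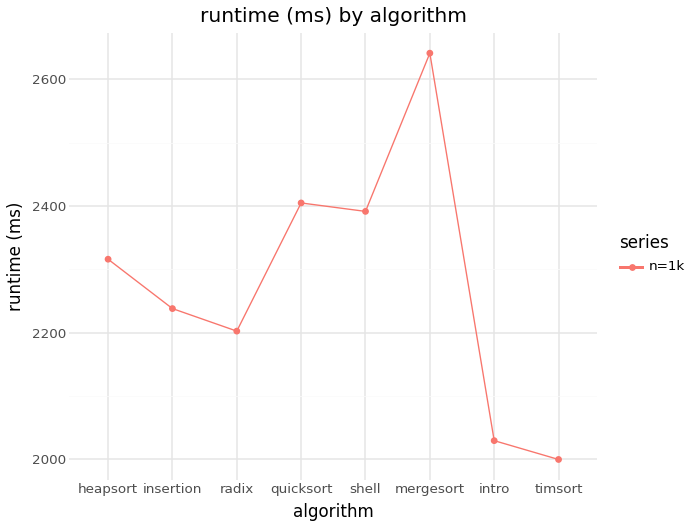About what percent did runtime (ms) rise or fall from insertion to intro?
≈ -9.1%

insertion ≈ 2200, intro ≈ 2000; (2000 − 2200) / 2200 ≈ -9.1%.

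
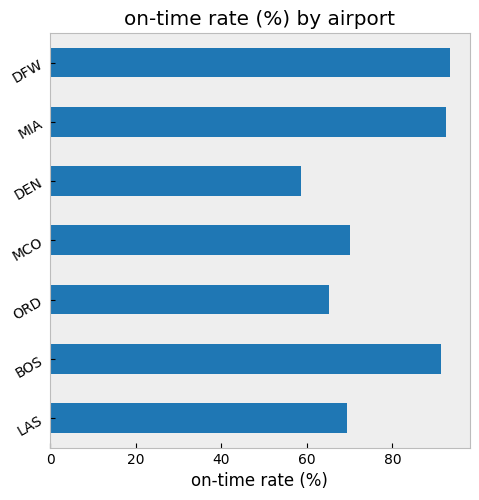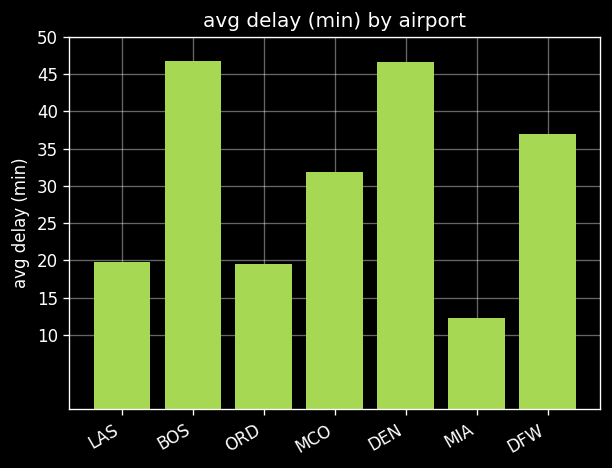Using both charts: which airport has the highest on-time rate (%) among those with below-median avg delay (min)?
Chart 2 median avg delay (min) ≈ 30; below-median airports: LAS, ORD, MIA. Among those, MIA has the highest on-time rate (%) (≈ 90).

MIA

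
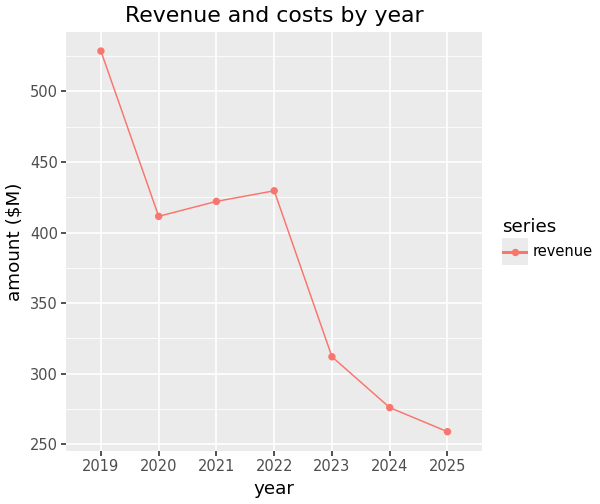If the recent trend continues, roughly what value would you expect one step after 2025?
Last three: 300, 275, 250 → slope ≈ -25/step → next ≈ 225.

≈ 225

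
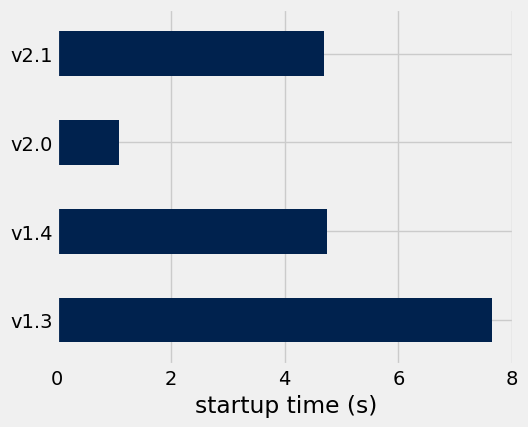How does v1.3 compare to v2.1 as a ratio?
≈ 1.6×

v1.3 ≈ 8, v2.1 ≈ 5; 8/5 ≈ 1.6.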